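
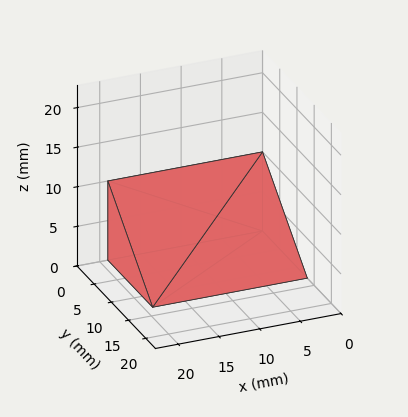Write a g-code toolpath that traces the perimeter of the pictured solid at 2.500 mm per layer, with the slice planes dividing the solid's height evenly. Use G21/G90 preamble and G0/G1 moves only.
Reading the render: the shape is a wedge (ramp): 19 × 13 mm base, rising to 10 mm along the y=0 edge and sloping linearly to z=0 at y=13 (dimensions read to the nearest mm from the axis ticks). For the g-code, the solid's height is divided into equal slices at the stated Δz and each level perimeter traced with G1 moves after a G0 lift.

; perimeter-only toolpath
G21 ; units = mm
G90 ; absolute positioning
G28 ; home
; layer 1
G0 Z2.500
G0 X0.000 Y0.000
G1 X19.000 Y0.000
G1 X19.000 Y9.750
G1 X0.000 Y9.750
G1 X0.000 Y0.000
; layer 2
G0 Z5.000
G0 X0.000 Y0.000
G1 X19.000 Y0.000
G1 X19.000 Y6.500
G1 X0.000 Y6.500
G1 X0.000 Y0.000
; layer 3
G0 Z7.500
G0 X0.000 Y0.000
G1 X19.000 Y0.000
G1 X19.000 Y3.250
G1 X0.000 Y3.250
G1 X0.000 Y0.000
M2 ; end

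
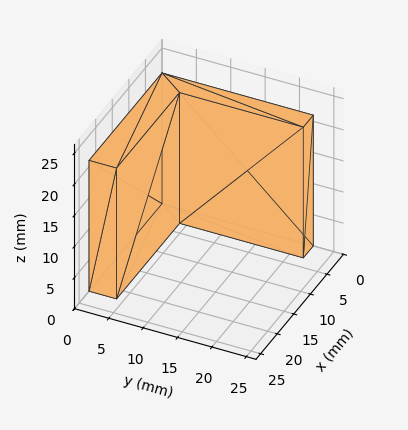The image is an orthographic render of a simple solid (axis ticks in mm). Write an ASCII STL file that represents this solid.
Reading the render: the shape is an L-shaped prism: outer 22 × 22 mm, arm thicknesses ≈ 4 mm (horizontal) and 3 mm (vertical), extruded 21 mm in z (dimensions read to the nearest mm from the axis ticks). For the STL, each face is triangulated and given an outward normal.

solid part
  facet normal 0.0000 0.0000 -1.0000
    outer loop
      vertex 22.00 4.00 0.00
      vertex 22.00 0.00 0.00
      vertex 0.00 0.00 0.00
    endloop
  endfacet
  facet normal 0.0000 0.0000 -1.0000
    outer loop
      vertex 3.00 4.00 0.00
      vertex 22.00 4.00 0.00
      vertex 0.00 0.00 0.00
    endloop
  endfacet
  facet normal 0.0000 0.0000 -1.0000
    outer loop
      vertex 3.00 22.00 0.00
      vertex 3.00 4.00 0.00
      vertex 0.00 0.00 0.00
    endloop
  endfacet
  facet normal 0.0000 0.0000 -1.0000
    outer loop
      vertex 0.00 22.00 0.00
      vertex 3.00 22.00 0.00
      vertex 0.00 0.00 0.00
    endloop
  endfacet
  facet normal 0.0000 0.0000 1.0000
    outer loop
      vertex 0.00 0.00 21.00
      vertex 22.00 0.00 21.00
      vertex 22.00 4.00 21.00
    endloop
  endfacet
  facet normal 0.0000 0.0000 1.0000
    outer loop
      vertex 0.00 0.00 21.00
      vertex 22.00 4.00 21.00
      vertex 3.00 4.00 21.00
    endloop
  endfacet
  facet normal 0.0000 0.0000 1.0000
    outer loop
      vertex 0.00 0.00 21.00
      vertex 3.00 4.00 21.00
      vertex 3.00 22.00 21.00
    endloop
  endfacet
  facet normal 0.0000 0.0000 1.0000
    outer loop
      vertex 0.00 0.00 21.00
      vertex 3.00 22.00 21.00
      vertex 0.00 22.00 21.00
    endloop
  endfacet
  facet normal 0.0000 -1.0000 0.0000
    outer loop
      vertex 0.00 0.00 0.00
      vertex 22.00 0.00 0.00
      vertex 22.00 0.00 21.00
    endloop
  endfacet
  facet normal 0.0000 -1.0000 0.0000
    outer loop
      vertex 0.00 0.00 0.00
      vertex 22.00 0.00 21.00
      vertex 0.00 0.00 21.00
    endloop
  endfacet
  facet normal 1.0000 0.0000 0.0000
    outer loop
      vertex 22.00 0.00 0.00
      vertex 22.00 4.00 0.00
      vertex 22.00 4.00 21.00
    endloop
  endfacet
  facet normal 1.0000 0.0000 0.0000
    outer loop
      vertex 22.00 0.00 0.00
      vertex 22.00 4.00 21.00
      vertex 22.00 0.00 21.00
    endloop
  endfacet
  facet normal 0.0000 1.0000 0.0000
    outer loop
      vertex 22.00 4.00 0.00
      vertex 3.00 4.00 0.00
      vertex 3.00 4.00 21.00
    endloop
  endfacet
  facet normal 0.0000 1.0000 0.0000
    outer loop
      vertex 22.00 4.00 0.00
      vertex 3.00 4.00 21.00
      vertex 22.00 4.00 21.00
    endloop
  endfacet
  facet normal 1.0000 0.0000 0.0000
    outer loop
      vertex 3.00 4.00 0.00
      vertex 3.00 22.00 0.00
      vertex 3.00 22.00 21.00
    endloop
  endfacet
  facet normal 1.0000 0.0000 0.0000
    outer loop
      vertex 3.00 4.00 0.00
      vertex 3.00 22.00 21.00
      vertex 3.00 4.00 21.00
    endloop
  endfacet
  facet normal 0.0000 1.0000 0.0000
    outer loop
      vertex 3.00 22.00 0.00
      vertex 0.00 22.00 0.00
      vertex 0.00 22.00 21.00
    endloop
  endfacet
  facet normal 0.0000 1.0000 0.0000
    outer loop
      vertex 3.00 22.00 0.00
      vertex 0.00 22.00 21.00
      vertex 3.00 22.00 21.00
    endloop
  endfacet
  facet normal -1.0000 0.0000 0.0000
    outer loop
      vertex 0.00 22.00 0.00
      vertex 0.00 0.00 0.00
      vertex 0.00 0.00 21.00
    endloop
  endfacet
  facet normal -1.0000 0.0000 0.0000
    outer loop
      vertex 0.00 22.00 0.00
      vertex 0.00 0.00 21.00
      vertex 0.00 22.00 21.00
    endloop
  endfacet
endsolid part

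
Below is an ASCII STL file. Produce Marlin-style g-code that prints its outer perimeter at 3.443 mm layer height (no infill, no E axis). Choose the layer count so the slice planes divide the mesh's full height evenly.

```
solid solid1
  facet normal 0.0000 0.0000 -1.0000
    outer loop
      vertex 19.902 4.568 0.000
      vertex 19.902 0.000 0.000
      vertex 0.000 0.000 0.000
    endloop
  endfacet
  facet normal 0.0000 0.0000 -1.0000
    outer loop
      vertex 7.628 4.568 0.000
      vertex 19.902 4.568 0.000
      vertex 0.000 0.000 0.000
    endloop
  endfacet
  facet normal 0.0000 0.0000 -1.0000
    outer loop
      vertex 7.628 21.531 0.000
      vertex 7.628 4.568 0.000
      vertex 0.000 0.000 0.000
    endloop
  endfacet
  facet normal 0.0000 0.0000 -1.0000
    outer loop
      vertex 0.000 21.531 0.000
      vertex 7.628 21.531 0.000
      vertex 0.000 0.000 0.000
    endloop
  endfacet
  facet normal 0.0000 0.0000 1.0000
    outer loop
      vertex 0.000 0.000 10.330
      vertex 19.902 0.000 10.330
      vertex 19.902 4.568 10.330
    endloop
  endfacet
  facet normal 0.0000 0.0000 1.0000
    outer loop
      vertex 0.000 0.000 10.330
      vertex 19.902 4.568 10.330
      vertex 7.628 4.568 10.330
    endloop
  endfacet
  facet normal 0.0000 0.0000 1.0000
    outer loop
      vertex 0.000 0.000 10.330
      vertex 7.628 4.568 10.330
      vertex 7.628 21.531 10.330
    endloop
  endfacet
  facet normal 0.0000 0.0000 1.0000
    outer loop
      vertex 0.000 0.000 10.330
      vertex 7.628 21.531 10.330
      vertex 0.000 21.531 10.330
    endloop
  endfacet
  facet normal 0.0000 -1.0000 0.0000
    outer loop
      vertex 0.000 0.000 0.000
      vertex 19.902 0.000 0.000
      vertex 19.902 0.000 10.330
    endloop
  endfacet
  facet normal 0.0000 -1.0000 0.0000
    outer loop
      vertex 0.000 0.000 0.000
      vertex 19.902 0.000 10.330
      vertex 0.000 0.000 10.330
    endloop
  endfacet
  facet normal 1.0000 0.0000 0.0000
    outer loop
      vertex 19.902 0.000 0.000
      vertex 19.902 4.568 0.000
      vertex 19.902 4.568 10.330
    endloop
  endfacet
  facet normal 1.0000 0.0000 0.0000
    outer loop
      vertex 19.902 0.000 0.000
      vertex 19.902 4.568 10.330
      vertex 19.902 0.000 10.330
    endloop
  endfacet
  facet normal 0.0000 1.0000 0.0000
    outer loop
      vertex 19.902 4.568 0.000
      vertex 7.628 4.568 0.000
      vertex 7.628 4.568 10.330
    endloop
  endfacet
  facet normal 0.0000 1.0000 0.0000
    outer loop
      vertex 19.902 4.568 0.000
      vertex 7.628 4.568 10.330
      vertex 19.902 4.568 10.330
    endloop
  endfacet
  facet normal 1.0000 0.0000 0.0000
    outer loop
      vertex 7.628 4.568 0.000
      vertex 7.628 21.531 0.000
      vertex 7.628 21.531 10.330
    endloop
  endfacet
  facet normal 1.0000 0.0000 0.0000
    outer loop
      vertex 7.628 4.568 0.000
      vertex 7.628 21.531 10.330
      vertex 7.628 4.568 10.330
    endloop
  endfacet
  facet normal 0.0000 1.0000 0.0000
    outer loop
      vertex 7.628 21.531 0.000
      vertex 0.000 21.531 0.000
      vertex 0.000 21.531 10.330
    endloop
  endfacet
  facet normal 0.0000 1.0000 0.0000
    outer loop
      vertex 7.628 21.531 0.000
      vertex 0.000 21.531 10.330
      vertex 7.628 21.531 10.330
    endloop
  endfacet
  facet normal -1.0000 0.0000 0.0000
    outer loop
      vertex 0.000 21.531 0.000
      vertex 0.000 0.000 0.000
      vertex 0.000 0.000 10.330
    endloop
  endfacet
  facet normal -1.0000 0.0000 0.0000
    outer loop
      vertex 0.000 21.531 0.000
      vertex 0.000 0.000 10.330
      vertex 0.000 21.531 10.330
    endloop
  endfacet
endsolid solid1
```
; perimeter-only toolpath
G21 ; units = mm
G90 ; absolute positioning
G28 ; home
; layer 1
G0 Z3.443
G0 X0.000 Y0.000
G1 X19.902 Y0.000
G1 X19.902 Y4.568
G1 X7.628 Y4.568
G1 X7.628 Y21.531
G1 X0.000 Y21.531
G1 X0.000 Y0.000
; layer 2
G0 Z6.887
G0 X0.000 Y0.000
G1 X19.902 Y0.000
G1 X19.902 Y4.568
G1 X7.628 Y4.568
G1 X7.628 Y21.531
G1 X0.000 Y21.531
G1 X0.000 Y0.000
; layer 3
G0 Z10.330
G0 X0.000 Y0.000
G1 X19.902 Y0.000
G1 X19.902 Y4.568
G1 X7.628 Y4.568
G1 X7.628 Y21.531
G1 X0.000 Y21.531
G1 X0.000 Y0.000
M2 ; end

The solid is an L-shaped prism: outer 19.9 × 21.5 mm, arm thicknesses ≈ 4.57 mm (horizontal) and 7.63 mm (vertical), extruded 10.3 mm in z. Slicing at Δz = 3.443 mm — 3 equal slices spanning the solid's height, so layer i sits at z = i·h/3 — gives 3 non-empty perimeters. Each is a 6-segment closed polygon; G0 lifts to the layer z and rapids to the start vertex, then G1 traces the edges.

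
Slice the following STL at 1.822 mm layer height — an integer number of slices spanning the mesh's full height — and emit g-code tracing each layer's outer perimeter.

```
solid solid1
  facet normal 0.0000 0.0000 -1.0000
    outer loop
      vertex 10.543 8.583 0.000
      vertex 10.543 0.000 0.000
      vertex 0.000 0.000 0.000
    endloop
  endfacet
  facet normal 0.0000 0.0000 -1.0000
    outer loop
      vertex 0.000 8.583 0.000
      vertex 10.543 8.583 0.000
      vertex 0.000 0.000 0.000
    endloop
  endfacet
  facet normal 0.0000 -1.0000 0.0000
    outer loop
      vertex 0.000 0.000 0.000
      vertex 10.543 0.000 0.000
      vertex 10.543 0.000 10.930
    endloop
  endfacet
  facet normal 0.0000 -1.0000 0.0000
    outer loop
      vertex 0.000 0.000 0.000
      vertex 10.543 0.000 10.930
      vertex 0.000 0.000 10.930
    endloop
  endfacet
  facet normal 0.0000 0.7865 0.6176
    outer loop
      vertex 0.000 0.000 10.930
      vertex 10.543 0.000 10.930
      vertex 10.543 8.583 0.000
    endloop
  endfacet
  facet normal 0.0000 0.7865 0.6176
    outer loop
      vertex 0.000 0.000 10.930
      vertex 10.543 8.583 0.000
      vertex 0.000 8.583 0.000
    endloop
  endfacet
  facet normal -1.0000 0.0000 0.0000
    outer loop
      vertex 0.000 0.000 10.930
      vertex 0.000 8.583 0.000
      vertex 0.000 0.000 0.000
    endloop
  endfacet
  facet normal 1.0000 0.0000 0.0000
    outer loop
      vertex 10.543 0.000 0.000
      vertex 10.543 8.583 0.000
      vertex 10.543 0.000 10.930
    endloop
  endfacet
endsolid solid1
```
; perimeter-only toolpath
G21 ; units = mm
G90 ; absolute positioning
G28 ; home
; layer 1
G0 Z1.822
G0 X0.000 Y0.000
G1 X10.543 Y0.000
G1 X10.543 Y7.153
G1 X0.000 Y7.153
G1 X0.000 Y0.000
; layer 2
G0 Z3.643
G0 X0.000 Y0.000
G1 X10.543 Y0.000
G1 X10.543 Y5.722
G1 X0.000 Y5.722
G1 X0.000 Y0.000
; layer 3
G0 Z5.465
G0 X0.000 Y0.000
G1 X10.543 Y0.000
G1 X10.543 Y4.292
G1 X0.000 Y4.292
G1 X0.000 Y0.000
; layer 4
G0 Z7.287
G0 X0.000 Y0.000
G1 X10.543 Y0.000
G1 X10.543 Y2.861
G1 X0.000 Y2.861
G1 X0.000 Y0.000
; layer 5
G0 Z9.108
G0 X0.000 Y0.000
G1 X10.543 Y0.000
G1 X10.543 Y1.431
G1 X0.000 Y1.431
G1 X0.000 Y0.000
M2 ; end

The solid is a wedge (ramp): 10.5 × 8.58 mm base, rising to 10.9 mm along the y=0 edge and sloping linearly to z=0 at y=8.58. Slicing at Δz = 1.822 mm — 6 equal slices spanning the solid's height, so layer i sits at z = i·h/6 — gives 5 non-empty perimeters. Each is a 4-segment closed polygon; G0 lifts to the layer z and rapids to the start vertex, then G1 traces the edges. The cross-section shrinks linearly with z (the slice at the apex is degenerate and omitted).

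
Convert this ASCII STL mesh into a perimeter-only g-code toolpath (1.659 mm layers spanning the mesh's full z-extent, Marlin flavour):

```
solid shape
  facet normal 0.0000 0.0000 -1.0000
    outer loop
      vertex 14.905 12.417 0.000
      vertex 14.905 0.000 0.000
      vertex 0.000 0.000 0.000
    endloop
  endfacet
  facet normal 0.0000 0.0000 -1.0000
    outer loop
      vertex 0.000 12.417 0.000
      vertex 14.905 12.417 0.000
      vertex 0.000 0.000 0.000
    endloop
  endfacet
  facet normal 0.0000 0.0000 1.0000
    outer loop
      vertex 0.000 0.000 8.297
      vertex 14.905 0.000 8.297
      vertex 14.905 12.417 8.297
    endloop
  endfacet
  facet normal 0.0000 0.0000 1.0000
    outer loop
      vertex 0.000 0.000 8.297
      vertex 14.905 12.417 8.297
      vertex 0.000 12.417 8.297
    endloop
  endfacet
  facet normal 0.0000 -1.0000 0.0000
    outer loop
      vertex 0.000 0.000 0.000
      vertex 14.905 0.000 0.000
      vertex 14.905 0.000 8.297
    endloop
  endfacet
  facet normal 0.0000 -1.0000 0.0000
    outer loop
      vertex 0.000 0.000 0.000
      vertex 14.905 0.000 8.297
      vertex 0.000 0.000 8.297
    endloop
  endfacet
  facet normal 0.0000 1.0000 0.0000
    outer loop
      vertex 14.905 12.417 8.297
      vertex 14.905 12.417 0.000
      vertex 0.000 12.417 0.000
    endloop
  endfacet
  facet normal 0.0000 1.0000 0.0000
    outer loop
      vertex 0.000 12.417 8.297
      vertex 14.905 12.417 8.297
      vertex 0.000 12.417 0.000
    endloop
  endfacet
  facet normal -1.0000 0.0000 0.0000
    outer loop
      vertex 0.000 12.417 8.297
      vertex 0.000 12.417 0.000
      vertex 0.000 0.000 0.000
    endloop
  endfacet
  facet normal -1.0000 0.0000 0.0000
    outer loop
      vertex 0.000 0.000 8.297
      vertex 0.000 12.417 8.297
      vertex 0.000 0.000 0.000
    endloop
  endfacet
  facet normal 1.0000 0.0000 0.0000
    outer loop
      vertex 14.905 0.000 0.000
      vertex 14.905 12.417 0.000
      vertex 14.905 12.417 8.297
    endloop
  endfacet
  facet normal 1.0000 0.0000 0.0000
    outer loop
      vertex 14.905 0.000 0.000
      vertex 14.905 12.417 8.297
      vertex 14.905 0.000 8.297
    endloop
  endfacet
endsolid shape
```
; perimeter-only toolpath
G21 ; units = mm
G90 ; absolute positioning
G28 ; home
; layer 1
G0 Z1.659
G0 X0.000 Y0.000
G1 X14.905 Y0.000
G1 X14.905 Y12.417
G1 X0.000 Y12.417
G1 X0.000 Y0.000
; layer 2
G0 Z3.319
G0 X0.000 Y0.000
G1 X14.905 Y0.000
G1 X14.905 Y12.417
G1 X0.000 Y12.417
G1 X0.000 Y0.000
; layer 3
G0 Z4.978
G0 X0.000 Y0.000
G1 X14.905 Y0.000
G1 X14.905 Y12.417
G1 X0.000 Y12.417
G1 X0.000 Y0.000
; layer 4
G0 Z6.638
G0 X0.000 Y0.000
G1 X14.905 Y0.000
G1 X14.905 Y12.417
G1 X0.000 Y12.417
G1 X0.000 Y0.000
; layer 5
G0 Z8.297
G0 X0.000 Y0.000
G1 X14.905 Y0.000
G1 X14.905 Y12.417
G1 X0.000 Y12.417
G1 X0.000 Y0.000
M2 ; end

The solid is a rectangular box, roughly 14.9 × 12.4 mm footprint and 8.3 mm tall. Slicing at Δz = 1.659 mm — 5 equal slices spanning the solid's height, so layer i sits at z = i·h/5 — gives 5 non-empty perimeters. Each is a 4-segment closed polygon; G0 lifts to the layer z and rapids to the start vertex, then G1 traces the edges.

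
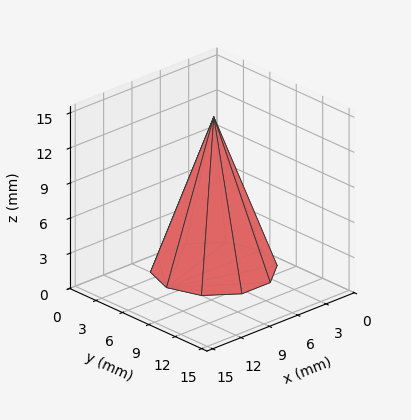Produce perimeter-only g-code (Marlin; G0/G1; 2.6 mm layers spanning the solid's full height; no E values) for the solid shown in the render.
Reading the render: the shape is a regular 10-sided pyramid, base circumscribed radius ≈ 5 mm, apex at z ≈ 13 mm (dimensions read to the nearest mm from the axis ticks). For the g-code, the solid's height is divided into equal slices at the stated Δz and each level perimeter traced with G1 moves after a G0 lift.

; perimeter-only toolpath
G21 ; units = mm
G90 ; absolute positioning
G28 ; home
; layer 1
G0 Z2.6
G0 X9.0 Y5.0
G1 X8.2 Y7.3
G1 X6.2 Y8.8
G1 X3.8 Y8.8
G1 X1.8 Y7.3
G1 X1.0 Y5.0
G1 X1.8 Y2.7
G1 X3.8 Y1.2
G1 X6.2 Y1.2
G1 X8.2 Y2.7
G1 X9.0 Y5.0
; layer 2
G0 Z5.2
G0 X8.0 Y5.0
G1 X7.4 Y6.7
G1 X5.9 Y7.9
G1 X4.1 Y7.9
G1 X2.6 Y6.7
G1 X2.0 Y5.0
G1 X2.6 Y3.3
G1 X4.1 Y2.1
G1 X5.9 Y2.1
G1 X7.4 Y3.3
G1 X8.0 Y5.0
; layer 3
G0 Z7.8
G0 X7.0 Y5.0
G1 X6.6 Y6.2
G1 X5.6 Y6.9
G1 X4.4 Y6.9
G1 X3.4 Y6.2
G1 X3.0 Y5.0
G1 X3.4 Y3.8
G1 X4.4 Y3.1
G1 X5.6 Y3.1
G1 X6.6 Y3.8
G1 X7.0 Y5.0
; layer 4
G0 Z10.4
G0 X6.0 Y5.0
G1 X5.8 Y5.6
G1 X5.3 Y6.0
G1 X4.7 Y6.0
G1 X4.2 Y5.6
G1 X4.0 Y5.0
G1 X4.2 Y4.4
G1 X4.7 Y4.0
G1 X5.3 Y4.0
G1 X5.8 Y4.4
G1 X6.0 Y5.0
M2 ; end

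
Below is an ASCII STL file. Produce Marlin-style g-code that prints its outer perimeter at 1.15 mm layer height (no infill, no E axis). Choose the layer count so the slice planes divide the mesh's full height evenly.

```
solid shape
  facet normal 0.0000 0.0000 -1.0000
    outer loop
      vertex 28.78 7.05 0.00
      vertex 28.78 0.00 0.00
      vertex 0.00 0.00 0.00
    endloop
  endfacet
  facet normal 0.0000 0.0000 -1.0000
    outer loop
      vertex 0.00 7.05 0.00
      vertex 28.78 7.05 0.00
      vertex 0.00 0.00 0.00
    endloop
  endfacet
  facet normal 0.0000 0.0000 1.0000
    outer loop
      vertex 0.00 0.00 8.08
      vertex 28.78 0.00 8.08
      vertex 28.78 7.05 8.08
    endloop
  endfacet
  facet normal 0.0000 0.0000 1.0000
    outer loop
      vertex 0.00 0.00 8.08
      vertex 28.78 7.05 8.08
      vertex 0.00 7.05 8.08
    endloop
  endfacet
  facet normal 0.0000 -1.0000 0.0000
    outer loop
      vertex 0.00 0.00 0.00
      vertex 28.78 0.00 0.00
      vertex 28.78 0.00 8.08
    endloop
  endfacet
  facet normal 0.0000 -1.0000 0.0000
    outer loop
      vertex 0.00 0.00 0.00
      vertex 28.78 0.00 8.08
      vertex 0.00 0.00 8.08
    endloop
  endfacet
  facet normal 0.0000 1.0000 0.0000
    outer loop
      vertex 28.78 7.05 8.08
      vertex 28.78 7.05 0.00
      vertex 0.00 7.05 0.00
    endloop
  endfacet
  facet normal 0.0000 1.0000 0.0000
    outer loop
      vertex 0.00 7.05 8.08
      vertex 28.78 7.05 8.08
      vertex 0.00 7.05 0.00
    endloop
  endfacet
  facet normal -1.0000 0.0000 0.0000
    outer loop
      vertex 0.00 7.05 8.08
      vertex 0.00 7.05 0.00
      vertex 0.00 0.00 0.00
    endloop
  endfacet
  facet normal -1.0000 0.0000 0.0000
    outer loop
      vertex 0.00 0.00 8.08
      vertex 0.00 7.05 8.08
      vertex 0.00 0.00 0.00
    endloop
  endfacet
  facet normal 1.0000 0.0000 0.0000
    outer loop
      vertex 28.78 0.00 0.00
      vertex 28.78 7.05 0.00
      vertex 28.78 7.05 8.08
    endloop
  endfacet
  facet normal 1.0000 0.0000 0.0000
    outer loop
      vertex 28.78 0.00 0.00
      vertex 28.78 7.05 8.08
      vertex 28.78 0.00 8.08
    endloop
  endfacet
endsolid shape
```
; perimeter-only toolpath
G21 ; units = mm
G90 ; absolute positioning
G28 ; home
; layer 1
G0 Z1.15
G0 X0.00 Y0.00
G1 X28.78 Y0.00
G1 X28.78 Y7.05
G1 X0.00 Y7.05
G1 X0.00 Y0.00
; layer 2
G0 Z2.31
G0 X0.00 Y0.00
G1 X28.78 Y0.00
G1 X28.78 Y7.05
G1 X0.00 Y7.05
G1 X0.00 Y0.00
; layer 3
G0 Z3.46
G0 X0.00 Y0.00
G1 X28.78 Y0.00
G1 X28.78 Y7.05
G1 X0.00 Y7.05
G1 X0.00 Y0.00
; layer 4
G0 Z4.62
G0 X0.00 Y0.00
G1 X28.78 Y0.00
G1 X28.78 Y7.05
G1 X0.00 Y7.05
G1 X0.00 Y0.00
; layer 5
G0 Z5.77
G0 X0.00 Y0.00
G1 X28.78 Y0.00
G1 X28.78 Y7.05
G1 X0.00 Y7.05
G1 X0.00 Y0.00
; layer 6
G0 Z6.93
G0 X0.00 Y0.00
G1 X28.78 Y0.00
G1 X28.78 Y7.05
G1 X0.00 Y7.05
G1 X0.00 Y0.00
; layer 7
G0 Z8.08
G0 X0.00 Y0.00
G1 X28.78 Y0.00
G1 X28.78 Y7.05
G1 X0.00 Y7.05
G1 X0.00 Y0.00
M2 ; end

The solid is a rectangular box, roughly 28.8 × 7.05 mm footprint and 8.08 mm tall. Slicing at Δz = 1.15 mm — 7 equal slices spanning the solid's height, so layer i sits at z = i·h/7 — gives 7 non-empty perimeters. Each is a 4-segment closed polygon; G0 lifts to the layer z and rapids to the start vertex, then G1 traces the edges.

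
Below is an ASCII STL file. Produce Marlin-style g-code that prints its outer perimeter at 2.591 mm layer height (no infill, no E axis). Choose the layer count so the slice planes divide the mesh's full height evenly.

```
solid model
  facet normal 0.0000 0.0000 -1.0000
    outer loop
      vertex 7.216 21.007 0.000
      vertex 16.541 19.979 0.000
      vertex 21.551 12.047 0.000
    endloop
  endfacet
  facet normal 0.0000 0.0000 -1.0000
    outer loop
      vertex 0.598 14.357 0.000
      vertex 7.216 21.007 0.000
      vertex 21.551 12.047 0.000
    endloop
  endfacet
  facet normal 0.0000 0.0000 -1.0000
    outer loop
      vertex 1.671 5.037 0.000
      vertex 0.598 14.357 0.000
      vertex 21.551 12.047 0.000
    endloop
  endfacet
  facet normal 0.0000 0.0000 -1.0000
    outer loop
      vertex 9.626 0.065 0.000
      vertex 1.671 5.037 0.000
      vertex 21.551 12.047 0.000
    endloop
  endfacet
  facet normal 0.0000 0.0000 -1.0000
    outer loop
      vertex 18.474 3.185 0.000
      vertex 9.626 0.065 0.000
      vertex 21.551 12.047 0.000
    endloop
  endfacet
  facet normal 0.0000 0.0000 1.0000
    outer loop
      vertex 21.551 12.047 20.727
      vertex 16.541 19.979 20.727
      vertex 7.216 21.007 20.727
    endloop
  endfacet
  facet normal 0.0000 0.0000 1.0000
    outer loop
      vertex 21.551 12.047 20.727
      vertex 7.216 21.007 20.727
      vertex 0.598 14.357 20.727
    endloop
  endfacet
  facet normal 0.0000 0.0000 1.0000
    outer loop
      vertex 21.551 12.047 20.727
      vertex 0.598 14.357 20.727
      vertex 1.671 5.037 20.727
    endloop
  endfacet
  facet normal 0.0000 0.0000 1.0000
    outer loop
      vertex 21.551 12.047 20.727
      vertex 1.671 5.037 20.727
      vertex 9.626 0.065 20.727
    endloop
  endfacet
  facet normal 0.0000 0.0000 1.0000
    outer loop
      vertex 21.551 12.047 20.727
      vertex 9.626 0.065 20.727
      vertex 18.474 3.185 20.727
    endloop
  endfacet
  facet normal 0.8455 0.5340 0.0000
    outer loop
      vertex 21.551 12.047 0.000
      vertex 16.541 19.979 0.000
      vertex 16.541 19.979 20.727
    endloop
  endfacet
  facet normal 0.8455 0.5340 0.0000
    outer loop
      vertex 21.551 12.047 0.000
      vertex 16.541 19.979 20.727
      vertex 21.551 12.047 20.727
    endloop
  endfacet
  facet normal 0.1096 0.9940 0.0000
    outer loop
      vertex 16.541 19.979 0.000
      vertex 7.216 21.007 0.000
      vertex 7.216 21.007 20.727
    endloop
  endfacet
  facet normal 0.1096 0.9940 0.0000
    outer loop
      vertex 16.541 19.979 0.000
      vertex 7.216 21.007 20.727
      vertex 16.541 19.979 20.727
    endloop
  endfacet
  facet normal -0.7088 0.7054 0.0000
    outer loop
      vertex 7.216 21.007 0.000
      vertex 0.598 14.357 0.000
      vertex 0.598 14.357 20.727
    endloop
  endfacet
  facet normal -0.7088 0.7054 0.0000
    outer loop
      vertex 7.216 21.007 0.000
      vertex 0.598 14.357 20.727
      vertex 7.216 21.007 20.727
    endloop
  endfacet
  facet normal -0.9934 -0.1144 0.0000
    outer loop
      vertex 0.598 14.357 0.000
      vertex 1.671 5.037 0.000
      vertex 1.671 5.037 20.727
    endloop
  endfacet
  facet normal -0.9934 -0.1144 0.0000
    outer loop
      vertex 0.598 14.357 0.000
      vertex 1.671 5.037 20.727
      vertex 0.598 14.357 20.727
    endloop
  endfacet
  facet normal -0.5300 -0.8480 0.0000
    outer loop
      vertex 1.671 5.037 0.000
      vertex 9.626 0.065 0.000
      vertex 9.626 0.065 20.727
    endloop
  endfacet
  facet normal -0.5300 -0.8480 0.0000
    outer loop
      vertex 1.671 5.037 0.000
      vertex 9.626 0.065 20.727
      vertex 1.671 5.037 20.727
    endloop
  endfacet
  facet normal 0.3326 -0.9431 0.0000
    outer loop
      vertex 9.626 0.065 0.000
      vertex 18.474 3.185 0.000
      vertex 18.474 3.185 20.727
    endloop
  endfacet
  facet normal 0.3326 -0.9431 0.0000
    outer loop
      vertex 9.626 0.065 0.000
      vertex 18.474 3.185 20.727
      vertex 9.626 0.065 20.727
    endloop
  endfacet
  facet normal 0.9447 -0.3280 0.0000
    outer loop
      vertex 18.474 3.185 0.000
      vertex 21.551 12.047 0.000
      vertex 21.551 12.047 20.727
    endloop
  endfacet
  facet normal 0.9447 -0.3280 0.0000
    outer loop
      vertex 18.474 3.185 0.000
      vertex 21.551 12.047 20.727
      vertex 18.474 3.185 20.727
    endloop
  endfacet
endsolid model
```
; perimeter-only toolpath
G21 ; units = mm
G90 ; absolute positioning
G28 ; home
; layer 1
G0 Z2.591
G0 X21.551 Y12.047
G1 X16.541 Y19.979
G1 X7.216 Y21.007
G1 X0.598 Y14.357
G1 X1.671 Y5.037
G1 X9.626 Y0.065
G1 X18.474 Y3.185
G1 X21.551 Y12.047
; layer 2
G0 Z5.182
G0 X21.551 Y12.047
G1 X16.541 Y19.979
G1 X7.216 Y21.007
G1 X0.598 Y14.357
G1 X1.671 Y5.037
G1 X9.626 Y0.065
G1 X18.474 Y3.185
G1 X21.551 Y12.047
; layer 3
G0 Z7.773
G0 X21.551 Y12.047
G1 X16.541 Y19.979
G1 X7.216 Y21.007
G1 X0.598 Y14.357
G1 X1.671 Y5.037
G1 X9.626 Y0.065
G1 X18.474 Y3.185
G1 X21.551 Y12.047
; layer 4
G0 Z10.364
G0 X21.551 Y12.047
G1 X16.541 Y19.979
G1 X7.216 Y21.007
G1 X0.598 Y14.357
G1 X1.671 Y5.037
G1 X9.626 Y0.065
G1 X18.474 Y3.185
G1 X21.551 Y12.047
; layer 5
G0 Z12.954
G0 X21.551 Y12.047
G1 X16.541 Y19.979
G1 X7.216 Y21.007
G1 X0.598 Y14.357
G1 X1.671 Y5.037
G1 X9.626 Y0.065
G1 X18.474 Y3.185
G1 X21.551 Y12.047
; layer 6
G0 Z15.545
G0 X21.551 Y12.047
G1 X16.541 Y19.979
G1 X7.216 Y21.007
G1 X0.598 Y14.357
G1 X1.671 Y5.037
G1 X9.626 Y0.065
G1 X18.474 Y3.185
G1 X21.551 Y12.047
; layer 7
G0 Z18.136
G0 X21.551 Y12.047
G1 X16.541 Y19.979
G1 X7.216 Y21.007
G1 X0.598 Y14.357
G1 X1.671 Y5.037
G1 X9.626 Y0.065
G1 X18.474 Y3.185
G1 X21.551 Y12.047
; layer 8
G0 Z20.727
G0 X21.551 Y12.047
G1 X16.541 Y19.979
G1 X7.216 Y21.007
G1 X0.598 Y14.357
G1 X1.671 Y5.037
G1 X9.626 Y0.065
G1 X18.474 Y3.185
G1 X21.551 Y12.047
M2 ; end

The solid is a regular 7-sided prism (a cylinder approximated with 7 flat sides), circumscribed radius ≈ 10.8 mm, height ≈ 20.7 mm. Slicing at Δz = 2.591 mm — 8 equal slices spanning the solid's height, so layer i sits at z = i·h/8 — gives 8 non-empty perimeters. Each is a 7-segment closed polygon; G0 lifts to the layer z and rapids to the start vertex, then G1 traces the edges.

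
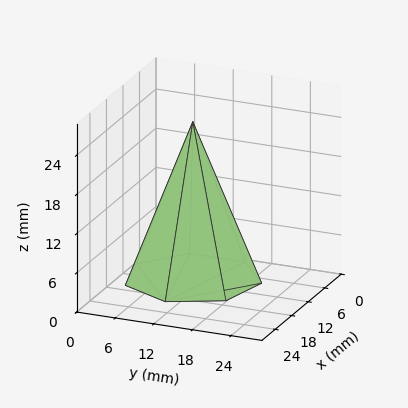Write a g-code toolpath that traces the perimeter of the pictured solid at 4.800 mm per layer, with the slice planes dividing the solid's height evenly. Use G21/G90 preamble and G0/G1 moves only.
Reading the render: the shape is a regular 7-sided pyramid, base circumscribed radius ≈ 10 mm, apex at z ≈ 24 mm (dimensions read to the nearest mm from the axis ticks). For the g-code, the solid's height is divided into equal slices at the stated Δz and each level perimeter traced with G1 moves after a G0 lift.

; perimeter-only toolpath
G21 ; units = mm
G90 ; absolute positioning
G28 ; home
; layer 1
G0 Z4.800
G0 X18.000 Y10.000
G1 X14.988 Y16.254
G1 X8.220 Y17.799
G1 X2.792 Y13.471
G1 X2.792 Y6.529
G1 X8.220 Y2.201
G1 X14.988 Y3.746
G1 X18.000 Y10.000
; layer 2
G0 Z9.600
G0 X16.000 Y10.000
G1 X13.741 Y14.691
G1 X8.665 Y15.849
G1 X4.594 Y12.603
G1 X4.594 Y7.397
G1 X8.665 Y4.151
G1 X13.741 Y5.309
G1 X16.000 Y10.000
; layer 3
G0 Z14.400
G0 X14.000 Y10.000
G1 X12.494 Y13.127
G1 X9.110 Y13.900
G1 X6.396 Y11.736
G1 X6.396 Y8.264
G1 X9.110 Y6.100
G1 X12.494 Y6.873
G1 X14.000 Y10.000
; layer 4
G0 Z19.200
G0 X12.000 Y10.000
G1 X11.247 Y11.564
G1 X9.555 Y11.950
G1 X8.198 Y10.868
G1 X8.198 Y9.132
G1 X9.555 Y8.050
G1 X11.247 Y8.436
G1 X12.000 Y10.000
M2 ; end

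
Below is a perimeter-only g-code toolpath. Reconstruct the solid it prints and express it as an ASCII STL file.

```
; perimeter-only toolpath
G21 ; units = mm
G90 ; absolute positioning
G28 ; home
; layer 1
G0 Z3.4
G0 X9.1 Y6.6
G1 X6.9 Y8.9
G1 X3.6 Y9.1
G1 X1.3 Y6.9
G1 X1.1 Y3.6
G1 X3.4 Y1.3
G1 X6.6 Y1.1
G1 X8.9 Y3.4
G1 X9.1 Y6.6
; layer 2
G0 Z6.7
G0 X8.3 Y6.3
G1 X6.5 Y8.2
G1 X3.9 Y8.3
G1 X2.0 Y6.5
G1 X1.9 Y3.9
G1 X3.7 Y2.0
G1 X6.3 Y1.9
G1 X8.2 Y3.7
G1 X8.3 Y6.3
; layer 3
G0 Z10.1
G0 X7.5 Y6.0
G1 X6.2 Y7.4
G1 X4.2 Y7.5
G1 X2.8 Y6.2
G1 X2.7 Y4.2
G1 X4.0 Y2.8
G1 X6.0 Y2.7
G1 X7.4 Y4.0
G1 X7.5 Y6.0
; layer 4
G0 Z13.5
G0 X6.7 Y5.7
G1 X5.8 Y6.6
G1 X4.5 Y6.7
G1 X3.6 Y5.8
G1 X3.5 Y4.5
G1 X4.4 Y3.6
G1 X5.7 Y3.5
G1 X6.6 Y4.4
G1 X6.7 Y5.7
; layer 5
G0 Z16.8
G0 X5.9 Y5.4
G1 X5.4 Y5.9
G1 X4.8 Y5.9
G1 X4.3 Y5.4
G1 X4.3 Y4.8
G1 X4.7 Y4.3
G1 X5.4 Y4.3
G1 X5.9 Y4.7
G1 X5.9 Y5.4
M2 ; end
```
solid part
  facet normal 0.0000 0.0000 -1.0000
    outer loop
      vertex 3.3 9.9 0.0
      vertex 7.2 9.7 0.0
      vertex 9.9 6.9 0.0
    endloop
  endfacet
  facet normal 0.0000 0.0000 -1.0000
    outer loop
      vertex 0.5 7.2 0.0
      vertex 3.3 9.9 0.0
      vertex 9.9 6.9 0.0
    endloop
  endfacet
  facet normal 0.0000 0.0000 -1.0000
    outer loop
      vertex 0.3 3.3 0.0
      vertex 0.5 7.2 0.0
      vertex 9.9 6.9 0.0
    endloop
  endfacet
  facet normal 0.0000 0.0000 -1.0000
    outer loop
      vertex 3.0 0.5 0.0
      vertex 0.3 3.3 0.0
      vertex 9.9 6.9 0.0
    endloop
  endfacet
  facet normal 0.0000 0.0000 -1.0000
    outer loop
      vertex 6.9 0.3 0.0
      vertex 3.0 0.5 0.0
      vertex 9.9 6.9 0.0
    endloop
  endfacet
  facet normal 0.0000 0.0000 -1.0000
    outer loop
      vertex 9.7 3.0 0.0
      vertex 6.9 0.3 0.0
      vertex 9.9 6.9 0.0
    endloop
  endfacet
  facet normal 0.7011 0.6760 0.2268
    outer loop
      vertex 9.9 6.9 0.0
      vertex 7.2 9.7 0.0
      vertex 5.1 5.1 20.2
    endloop
  endfacet
  facet normal 0.0499 0.9727 0.2267
    outer loop
      vertex 7.2 9.7 0.0
      vertex 3.3 9.9 0.0
      vertex 5.1 5.1 20.2
    endloop
  endfacet
  facet normal -0.6760 0.7011 0.2268
    outer loop
      vertex 3.3 9.9 0.0
      vertex 0.5 7.2 0.0
      vertex 5.1 5.1 20.2
    endloop
  endfacet
  facet normal -0.9727 0.0499 0.2267
    outer loop
      vertex 0.5 7.2 0.0
      vertex 0.3 3.3 0.0
      vertex 5.1 5.1 20.2
    endloop
  endfacet
  facet normal -0.7011 -0.6760 0.2268
    outer loop
      vertex 0.3 3.3 0.0
      vertex 3.0 0.5 0.0
      vertex 5.1 5.1 20.2
    endloop
  endfacet
  facet normal -0.0499 -0.9727 0.2267
    outer loop
      vertex 3.0 0.5 0.0
      vertex 6.9 0.3 0.0
      vertex 5.1 5.1 20.2
    endloop
  endfacet
  facet normal 0.6760 -0.7011 0.2268
    outer loop
      vertex 6.9 0.3 0.0
      vertex 9.7 3.0 0.0
      vertex 5.1 5.1 20.2
    endloop
  endfacet
  facet normal 0.9727 -0.0499 0.2267
    outer loop
      vertex 9.7 3.0 0.0
      vertex 9.9 6.9 0.0
      vertex 5.1 5.1 20.2
    endloop
  endfacet
endsolid part

The G0 Z moves step by Δz≈3.4 mm. The G1 loops shrink linearly with z, so the solid tapers from its base footprint up to z≈20.2. Closing with a flat bottom cap and the tapered top and triangulating gives 14 facets — a regular 8-sided pyramid, base circumscribed radius ≈ 5.1 mm, apex at z ≈ 20.2 mm.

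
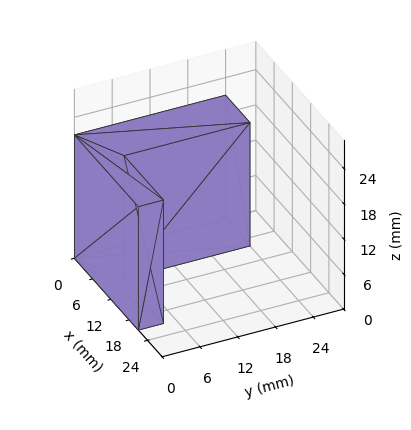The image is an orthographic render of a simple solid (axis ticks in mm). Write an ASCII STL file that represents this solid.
Reading the render: the shape is an L-shaped prism: outer 21 × 24 mm, arm thicknesses ≈ 4 mm (horizontal) and 8 mm (vertical), extruded 21 mm in z (dimensions read to the nearest mm from the axis ticks). For the STL, each face is triangulated and given an outward normal.

solid part
  facet normal 0.0000 0.0000 -1.0000
    outer loop
      vertex 21.00 4.00 0.00
      vertex 21.00 0.00 0.00
      vertex 0.00 0.00 0.00
    endloop
  endfacet
  facet normal 0.0000 0.0000 -1.0000
    outer loop
      vertex 8.00 4.00 0.00
      vertex 21.00 4.00 0.00
      vertex 0.00 0.00 0.00
    endloop
  endfacet
  facet normal 0.0000 0.0000 -1.0000
    outer loop
      vertex 8.00 24.00 0.00
      vertex 8.00 4.00 0.00
      vertex 0.00 0.00 0.00
    endloop
  endfacet
  facet normal 0.0000 0.0000 -1.0000
    outer loop
      vertex 0.00 24.00 0.00
      vertex 8.00 24.00 0.00
      vertex 0.00 0.00 0.00
    endloop
  endfacet
  facet normal 0.0000 0.0000 1.0000
    outer loop
      vertex 0.00 0.00 21.00
      vertex 21.00 0.00 21.00
      vertex 21.00 4.00 21.00
    endloop
  endfacet
  facet normal 0.0000 0.0000 1.0000
    outer loop
      vertex 0.00 0.00 21.00
      vertex 21.00 4.00 21.00
      vertex 8.00 4.00 21.00
    endloop
  endfacet
  facet normal 0.0000 0.0000 1.0000
    outer loop
      vertex 0.00 0.00 21.00
      vertex 8.00 4.00 21.00
      vertex 8.00 24.00 21.00
    endloop
  endfacet
  facet normal 0.0000 0.0000 1.0000
    outer loop
      vertex 0.00 0.00 21.00
      vertex 8.00 24.00 21.00
      vertex 0.00 24.00 21.00
    endloop
  endfacet
  facet normal 0.0000 -1.0000 0.0000
    outer loop
      vertex 0.00 0.00 0.00
      vertex 21.00 0.00 0.00
      vertex 21.00 0.00 21.00
    endloop
  endfacet
  facet normal 0.0000 -1.0000 0.0000
    outer loop
      vertex 0.00 0.00 0.00
      vertex 21.00 0.00 21.00
      vertex 0.00 0.00 21.00
    endloop
  endfacet
  facet normal 1.0000 0.0000 0.0000
    outer loop
      vertex 21.00 0.00 0.00
      vertex 21.00 4.00 0.00
      vertex 21.00 4.00 21.00
    endloop
  endfacet
  facet normal 1.0000 0.0000 0.0000
    outer loop
      vertex 21.00 0.00 0.00
      vertex 21.00 4.00 21.00
      vertex 21.00 0.00 21.00
    endloop
  endfacet
  facet normal 0.0000 1.0000 0.0000
    outer loop
      vertex 21.00 4.00 0.00
      vertex 8.00 4.00 0.00
      vertex 8.00 4.00 21.00
    endloop
  endfacet
  facet normal 0.0000 1.0000 0.0000
    outer loop
      vertex 21.00 4.00 0.00
      vertex 8.00 4.00 21.00
      vertex 21.00 4.00 21.00
    endloop
  endfacet
  facet normal 1.0000 0.0000 0.0000
    outer loop
      vertex 8.00 4.00 0.00
      vertex 8.00 24.00 0.00
      vertex 8.00 24.00 21.00
    endloop
  endfacet
  facet normal 1.0000 0.0000 0.0000
    outer loop
      vertex 8.00 4.00 0.00
      vertex 8.00 24.00 21.00
      vertex 8.00 4.00 21.00
    endloop
  endfacet
  facet normal 0.0000 1.0000 0.0000
    outer loop
      vertex 8.00 24.00 0.00
      vertex 0.00 24.00 0.00
      vertex 0.00 24.00 21.00
    endloop
  endfacet
  facet normal 0.0000 1.0000 0.0000
    outer loop
      vertex 8.00 24.00 0.00
      vertex 0.00 24.00 21.00
      vertex 8.00 24.00 21.00
    endloop
  endfacet
  facet normal -1.0000 0.0000 0.0000
    outer loop
      vertex 0.00 24.00 0.00
      vertex 0.00 0.00 0.00
      vertex 0.00 0.00 21.00
    endloop
  endfacet
  facet normal -1.0000 0.0000 0.0000
    outer loop
      vertex 0.00 24.00 0.00
      vertex 0.00 0.00 21.00
      vertex 0.00 24.00 21.00
    endloop
  endfacet
endsolid part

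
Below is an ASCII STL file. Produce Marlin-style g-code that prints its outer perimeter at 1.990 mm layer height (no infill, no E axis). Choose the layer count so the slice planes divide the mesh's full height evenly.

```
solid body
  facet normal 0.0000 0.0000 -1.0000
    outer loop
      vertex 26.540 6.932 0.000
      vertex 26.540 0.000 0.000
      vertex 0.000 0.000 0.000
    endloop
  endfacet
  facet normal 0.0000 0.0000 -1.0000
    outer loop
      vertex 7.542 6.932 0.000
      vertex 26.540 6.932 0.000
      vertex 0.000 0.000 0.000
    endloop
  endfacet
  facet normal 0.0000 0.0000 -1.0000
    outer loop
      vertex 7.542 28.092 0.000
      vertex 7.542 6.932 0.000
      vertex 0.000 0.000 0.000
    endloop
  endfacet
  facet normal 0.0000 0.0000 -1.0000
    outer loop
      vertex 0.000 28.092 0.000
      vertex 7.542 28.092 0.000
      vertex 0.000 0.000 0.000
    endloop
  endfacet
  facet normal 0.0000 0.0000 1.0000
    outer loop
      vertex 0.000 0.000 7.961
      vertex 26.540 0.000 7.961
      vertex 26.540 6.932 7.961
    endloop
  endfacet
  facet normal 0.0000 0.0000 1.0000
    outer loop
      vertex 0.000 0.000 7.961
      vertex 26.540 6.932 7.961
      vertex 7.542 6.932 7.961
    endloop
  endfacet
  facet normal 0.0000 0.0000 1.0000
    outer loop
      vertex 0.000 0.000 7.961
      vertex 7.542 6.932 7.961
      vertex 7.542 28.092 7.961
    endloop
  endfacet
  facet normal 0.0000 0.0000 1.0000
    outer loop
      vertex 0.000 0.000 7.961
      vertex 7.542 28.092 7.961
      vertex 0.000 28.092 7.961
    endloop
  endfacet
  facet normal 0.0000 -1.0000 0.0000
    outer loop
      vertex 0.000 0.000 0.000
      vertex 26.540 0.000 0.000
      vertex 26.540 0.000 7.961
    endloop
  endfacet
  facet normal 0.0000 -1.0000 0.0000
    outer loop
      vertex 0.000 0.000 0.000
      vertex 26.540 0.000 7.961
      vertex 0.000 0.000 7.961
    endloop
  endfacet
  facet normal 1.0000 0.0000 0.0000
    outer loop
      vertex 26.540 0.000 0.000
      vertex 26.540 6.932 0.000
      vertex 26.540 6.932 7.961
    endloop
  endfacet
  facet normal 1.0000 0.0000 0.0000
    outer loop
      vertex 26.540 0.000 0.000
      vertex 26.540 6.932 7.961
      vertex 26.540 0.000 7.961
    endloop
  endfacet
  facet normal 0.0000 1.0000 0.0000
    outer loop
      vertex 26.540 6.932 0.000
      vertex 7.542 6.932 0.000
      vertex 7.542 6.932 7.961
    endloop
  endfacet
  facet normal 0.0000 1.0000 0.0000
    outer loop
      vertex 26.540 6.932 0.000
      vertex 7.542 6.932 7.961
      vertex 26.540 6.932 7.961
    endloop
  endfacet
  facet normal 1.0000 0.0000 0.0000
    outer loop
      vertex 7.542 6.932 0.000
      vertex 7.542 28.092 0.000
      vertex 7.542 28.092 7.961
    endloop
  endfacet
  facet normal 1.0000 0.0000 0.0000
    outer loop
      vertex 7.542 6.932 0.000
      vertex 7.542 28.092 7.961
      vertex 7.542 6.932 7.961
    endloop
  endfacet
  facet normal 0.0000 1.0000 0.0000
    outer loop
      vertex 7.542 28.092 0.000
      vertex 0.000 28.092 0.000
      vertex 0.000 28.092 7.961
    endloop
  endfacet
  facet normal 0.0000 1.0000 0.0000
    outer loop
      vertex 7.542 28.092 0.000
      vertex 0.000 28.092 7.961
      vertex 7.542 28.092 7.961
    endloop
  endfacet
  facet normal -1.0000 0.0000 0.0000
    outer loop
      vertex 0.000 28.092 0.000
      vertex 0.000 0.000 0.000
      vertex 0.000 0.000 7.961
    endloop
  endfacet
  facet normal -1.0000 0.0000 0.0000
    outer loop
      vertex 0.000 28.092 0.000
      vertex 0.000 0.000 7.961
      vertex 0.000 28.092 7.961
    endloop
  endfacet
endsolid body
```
; perimeter-only toolpath
G21 ; units = mm
G90 ; absolute positioning
G28 ; home
; layer 1
G0 Z1.990
G0 X0.000 Y0.000
G1 X26.540 Y0.000
G1 X26.540 Y6.932
G1 X7.542 Y6.932
G1 X7.542 Y28.092
G1 X0.000 Y28.092
G1 X0.000 Y0.000
; layer 2
G0 Z3.981
G0 X0.000 Y0.000
G1 X26.540 Y0.000
G1 X26.540 Y6.932
G1 X7.542 Y6.932
G1 X7.542 Y28.092
G1 X0.000 Y28.092
G1 X0.000 Y0.000
; layer 3
G0 Z5.971
G0 X0.000 Y0.000
G1 X26.540 Y0.000
G1 X26.540 Y6.932
G1 X7.542 Y6.932
G1 X7.542 Y28.092
G1 X0.000 Y28.092
G1 X0.000 Y0.000
; layer 4
G0 Z7.961
G0 X0.000 Y0.000
G1 X26.540 Y0.000
G1 X26.540 Y6.932
G1 X7.542 Y6.932
G1 X7.542 Y28.092
G1 X0.000 Y28.092
G1 X0.000 Y0.000
M2 ; end

The solid is an L-shaped prism: outer 26.5 × 28.1 mm, arm thicknesses ≈ 6.93 mm (horizontal) and 7.54 mm (vertical), extruded 7.96 mm in z. Slicing at Δz = 1.990 mm — 4 equal slices spanning the solid's height, so layer i sits at z = i·h/4 — gives 4 non-empty perimeters. Each is a 6-segment closed polygon; G0 lifts to the layer z and rapids to the start vertex, then G1 traces the edges.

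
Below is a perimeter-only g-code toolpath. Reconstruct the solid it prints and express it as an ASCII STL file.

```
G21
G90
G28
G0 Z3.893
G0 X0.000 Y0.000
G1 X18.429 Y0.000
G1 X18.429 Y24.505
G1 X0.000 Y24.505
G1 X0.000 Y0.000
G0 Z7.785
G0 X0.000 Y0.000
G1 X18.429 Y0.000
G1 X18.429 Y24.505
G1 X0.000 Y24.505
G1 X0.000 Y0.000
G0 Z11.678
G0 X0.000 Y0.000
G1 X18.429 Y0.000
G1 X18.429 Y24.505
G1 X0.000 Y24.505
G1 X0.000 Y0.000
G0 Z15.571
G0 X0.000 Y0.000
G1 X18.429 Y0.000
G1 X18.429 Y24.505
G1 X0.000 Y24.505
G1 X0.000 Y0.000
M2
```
solid part
  facet normal 0.0000 0.0000 -1.0000
    outer loop
      vertex 18.429 24.505 0.000
      vertex 18.429 0.000 0.000
      vertex 0.000 0.000 0.000
    endloop
  endfacet
  facet normal 0.0000 0.0000 -1.0000
    outer loop
      vertex 0.000 24.505 0.000
      vertex 18.429 24.505 0.000
      vertex 0.000 0.000 0.000
    endloop
  endfacet
  facet normal 0.0000 0.0000 1.0000
    outer loop
      vertex 0.000 0.000 15.571
      vertex 18.429 0.000 15.571
      vertex 18.429 24.505 15.571
    endloop
  endfacet
  facet normal 0.0000 0.0000 1.0000
    outer loop
      vertex 0.000 0.000 15.571
      vertex 18.429 24.505 15.571
      vertex 0.000 24.505 15.571
    endloop
  endfacet
  facet normal 0.0000 -1.0000 0.0000
    outer loop
      vertex 0.000 0.000 0.000
      vertex 18.429 0.000 0.000
      vertex 18.429 0.000 15.571
    endloop
  endfacet
  facet normal 0.0000 -1.0000 0.0000
    outer loop
      vertex 0.000 0.000 0.000
      vertex 18.429 0.000 15.571
      vertex 0.000 0.000 15.571
    endloop
  endfacet
  facet normal 0.0000 1.0000 0.0000
    outer loop
      vertex 18.429 24.505 15.571
      vertex 18.429 24.505 0.000
      vertex 0.000 24.505 0.000
    endloop
  endfacet
  facet normal 0.0000 1.0000 0.0000
    outer loop
      vertex 0.000 24.505 15.571
      vertex 18.429 24.505 15.571
      vertex 0.000 24.505 0.000
    endloop
  endfacet
  facet normal -1.0000 0.0000 0.0000
    outer loop
      vertex 0.000 24.505 15.571
      vertex 0.000 24.505 0.000
      vertex 0.000 0.000 0.000
    endloop
  endfacet
  facet normal -1.0000 0.0000 0.0000
    outer loop
      vertex 0.000 0.000 15.571
      vertex 0.000 24.505 15.571
      vertex 0.000 0.000 0.000
    endloop
  endfacet
  facet normal 1.0000 0.0000 0.0000
    outer loop
      vertex 18.429 0.000 0.000
      vertex 18.429 24.505 0.000
      vertex 18.429 24.505 15.571
    endloop
  endfacet
  facet normal 1.0000 0.0000 0.0000
    outer loop
      vertex 18.429 0.000 0.000
      vertex 18.429 24.505 15.571
      vertex 18.429 0.000 15.571
    endloop
  endfacet
endsolid part

The G0 Z moves step by Δz≈3.893 mm. Every layer's G1 loop is the same polygon, so the solid is a straight extrusion of it from z=0 to z≈15.6. Closing with flat bottom and top caps and triangulating gives 12 facets — a rectangular box, roughly 18.4 × 24.5 mm footprint and 15.6 mm tall.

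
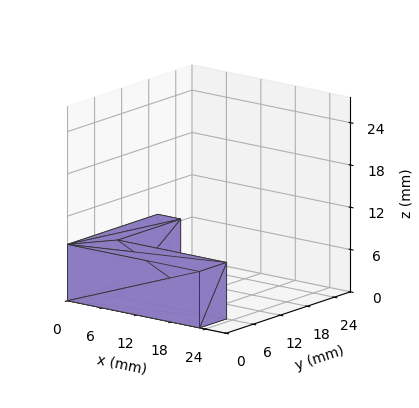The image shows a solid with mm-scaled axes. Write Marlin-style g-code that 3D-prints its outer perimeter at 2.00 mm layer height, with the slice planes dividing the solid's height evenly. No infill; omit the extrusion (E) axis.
Reading the render: the shape is an L-shaped prism: outer 23 × 20 mm, arm thicknesses ≈ 6 mm (horizontal) and 4 mm (vertical), extruded 8 mm in z (dimensions read to the nearest mm from the axis ticks). For the g-code, the solid's height is divided into equal slices at the stated Δz and each level perimeter traced with G1 moves after a G0 lift.

; perimeter-only toolpath
G21 ; units = mm
G90 ; absolute positioning
G28 ; home
; layer 1
G0 Z2.00
G0 X0.00 Y0.00
G1 X23.00 Y0.00
G1 X23.00 Y6.00
G1 X4.00 Y6.00
G1 X4.00 Y20.00
G1 X0.00 Y20.00
G1 X0.00 Y0.00
; layer 2
G0 Z4.00
G0 X0.00 Y0.00
G1 X23.00 Y0.00
G1 X23.00 Y6.00
G1 X4.00 Y6.00
G1 X4.00 Y20.00
G1 X0.00 Y20.00
G1 X0.00 Y0.00
; layer 3
G0 Z6.00
G0 X0.00 Y0.00
G1 X23.00 Y0.00
G1 X23.00 Y6.00
G1 X4.00 Y6.00
G1 X4.00 Y20.00
G1 X0.00 Y20.00
G1 X0.00 Y0.00
; layer 4
G0 Z8.00
G0 X0.00 Y0.00
G1 X23.00 Y0.00
G1 X23.00 Y6.00
G1 X4.00 Y6.00
G1 X4.00 Y20.00
G1 X0.00 Y20.00
G1 X0.00 Y0.00
M2 ; end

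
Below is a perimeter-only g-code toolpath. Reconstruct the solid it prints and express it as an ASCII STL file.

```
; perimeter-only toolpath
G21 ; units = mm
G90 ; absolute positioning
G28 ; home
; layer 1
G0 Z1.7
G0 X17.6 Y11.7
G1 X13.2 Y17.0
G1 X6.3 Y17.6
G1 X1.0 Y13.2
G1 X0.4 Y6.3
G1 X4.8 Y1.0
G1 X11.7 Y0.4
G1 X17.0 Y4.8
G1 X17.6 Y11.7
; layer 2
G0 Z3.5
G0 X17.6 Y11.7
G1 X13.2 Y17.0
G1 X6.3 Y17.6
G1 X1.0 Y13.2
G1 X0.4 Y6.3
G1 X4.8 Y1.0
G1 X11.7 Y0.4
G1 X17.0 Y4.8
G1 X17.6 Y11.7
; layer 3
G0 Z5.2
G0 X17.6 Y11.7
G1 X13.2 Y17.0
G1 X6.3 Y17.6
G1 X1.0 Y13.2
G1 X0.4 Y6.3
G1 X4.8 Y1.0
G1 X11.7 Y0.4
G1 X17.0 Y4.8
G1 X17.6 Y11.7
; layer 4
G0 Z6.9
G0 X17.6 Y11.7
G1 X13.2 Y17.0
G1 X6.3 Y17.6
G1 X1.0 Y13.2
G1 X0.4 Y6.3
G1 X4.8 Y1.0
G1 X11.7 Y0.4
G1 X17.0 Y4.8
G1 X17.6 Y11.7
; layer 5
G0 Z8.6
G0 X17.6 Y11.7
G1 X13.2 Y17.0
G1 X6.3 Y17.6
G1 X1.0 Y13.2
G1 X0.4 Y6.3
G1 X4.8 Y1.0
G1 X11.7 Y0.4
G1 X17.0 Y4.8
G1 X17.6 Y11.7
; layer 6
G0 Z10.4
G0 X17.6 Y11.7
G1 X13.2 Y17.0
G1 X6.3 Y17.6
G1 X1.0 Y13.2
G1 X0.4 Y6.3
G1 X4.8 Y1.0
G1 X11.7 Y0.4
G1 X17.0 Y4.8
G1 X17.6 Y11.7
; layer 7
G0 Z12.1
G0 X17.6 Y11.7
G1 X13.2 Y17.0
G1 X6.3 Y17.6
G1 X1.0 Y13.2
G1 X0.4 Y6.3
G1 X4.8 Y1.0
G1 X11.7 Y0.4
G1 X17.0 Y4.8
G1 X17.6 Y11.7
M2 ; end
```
solid part
  facet normal 0.0000 0.0000 -1.0000
    outer loop
      vertex 6.3 17.6 0.0
      vertex 13.2 17.0 0.0
      vertex 17.6 11.7 0.0
    endloop
  endfacet
  facet normal 0.0000 0.0000 -1.0000
    outer loop
      vertex 1.0 13.2 0.0
      vertex 6.3 17.6 0.0
      vertex 17.6 11.7 0.0
    endloop
  endfacet
  facet normal 0.0000 0.0000 -1.0000
    outer loop
      vertex 0.4 6.3 0.0
      vertex 1.0 13.2 0.0
      vertex 17.6 11.7 0.0
    endloop
  endfacet
  facet normal 0.0000 0.0000 -1.0000
    outer loop
      vertex 4.8 1.0 0.0
      vertex 0.4 6.3 0.0
      vertex 17.6 11.7 0.0
    endloop
  endfacet
  facet normal 0.0000 0.0000 -1.0000
    outer loop
      vertex 11.7 0.4 0.0
      vertex 4.8 1.0 0.0
      vertex 17.6 11.7 0.0
    endloop
  endfacet
  facet normal 0.0000 0.0000 -1.0000
    outer loop
      vertex 17.0 4.8 0.0
      vertex 11.7 0.4 0.0
      vertex 17.6 11.7 0.0
    endloop
  endfacet
  facet normal 0.0000 0.0000 1.0000
    outer loop
      vertex 17.6 11.7 12.1
      vertex 13.2 17.0 12.1
      vertex 6.3 17.6 12.1
    endloop
  endfacet
  facet normal 0.0000 0.0000 1.0000
    outer loop
      vertex 17.6 11.7 12.1
      vertex 6.3 17.6 12.1
      vertex 1.0 13.2 12.1
    endloop
  endfacet
  facet normal 0.0000 0.0000 1.0000
    outer loop
      vertex 17.6 11.7 12.1
      vertex 1.0 13.2 12.1
      vertex 0.4 6.3 12.1
    endloop
  endfacet
  facet normal 0.0000 0.0000 1.0000
    outer loop
      vertex 17.6 11.7 12.1
      vertex 0.4 6.3 12.1
      vertex 4.8 1.0 12.1
    endloop
  endfacet
  facet normal 0.0000 0.0000 1.0000
    outer loop
      vertex 17.6 11.7 12.1
      vertex 4.8 1.0 12.1
      vertex 11.7 0.4 12.1
    endloop
  endfacet
  facet normal 0.0000 0.0000 1.0000
    outer loop
      vertex 17.6 11.7 12.1
      vertex 11.7 0.4 12.1
      vertex 17.0 4.8 12.1
    endloop
  endfacet
  facet normal 0.7694 0.6388 0.0000
    outer loop
      vertex 17.6 11.7 0.0
      vertex 13.2 17.0 0.0
      vertex 13.2 17.0 12.1
    endloop
  endfacet
  facet normal 0.7694 0.6388 0.0000
    outer loop
      vertex 17.6 11.7 0.0
      vertex 13.2 17.0 12.1
      vertex 17.6 11.7 12.1
    endloop
  endfacet
  facet normal 0.0866 0.9962 0.0000
    outer loop
      vertex 13.2 17.0 0.0
      vertex 6.3 17.6 0.0
      vertex 6.3 17.6 12.1
    endloop
  endfacet
  facet normal 0.0866 0.9962 0.0000
    outer loop
      vertex 13.2 17.0 0.0
      vertex 6.3 17.6 12.1
      vertex 13.2 17.0 12.1
    endloop
  endfacet
  facet normal -0.6388 0.7694 0.0000
    outer loop
      vertex 6.3 17.6 0.0
      vertex 1.0 13.2 0.0
      vertex 1.0 13.2 12.1
    endloop
  endfacet
  facet normal -0.6388 0.7694 0.0000
    outer loop
      vertex 6.3 17.6 0.0
      vertex 1.0 13.2 12.1
      vertex 6.3 17.6 12.1
    endloop
  endfacet
  facet normal -0.9962 0.0866 0.0000
    outer loop
      vertex 1.0 13.2 0.0
      vertex 0.4 6.3 0.0
      vertex 0.4 6.3 12.1
    endloop
  endfacet
  facet normal -0.9962 0.0866 0.0000
    outer loop
      vertex 1.0 13.2 0.0
      vertex 0.4 6.3 12.1
      vertex 1.0 13.2 12.1
    endloop
  endfacet
  facet normal -0.7694 -0.6388 0.0000
    outer loop
      vertex 0.4 6.3 0.0
      vertex 4.8 1.0 0.0
      vertex 4.8 1.0 12.1
    endloop
  endfacet
  facet normal -0.7694 -0.6388 0.0000
    outer loop
      vertex 0.4 6.3 0.0
      vertex 4.8 1.0 12.1
      vertex 0.4 6.3 12.1
    endloop
  endfacet
  facet normal -0.0866 -0.9962 0.0000
    outer loop
      vertex 4.8 1.0 0.0
      vertex 11.7 0.4 0.0
      vertex 11.7 0.4 12.1
    endloop
  endfacet
  facet normal -0.0866 -0.9962 0.0000
    outer loop
      vertex 4.8 1.0 0.0
      vertex 11.7 0.4 12.1
      vertex 4.8 1.0 12.1
    endloop
  endfacet
  facet normal 0.6388 -0.7694 0.0000
    outer loop
      vertex 11.7 0.4 0.0
      vertex 17.0 4.8 0.0
      vertex 17.0 4.8 12.1
    endloop
  endfacet
  facet normal 0.6388 -0.7694 0.0000
    outer loop
      vertex 11.7 0.4 0.0
      vertex 17.0 4.8 12.1
      vertex 11.7 0.4 12.1
    endloop
  endfacet
  facet normal 0.9962 -0.0866 0.0000
    outer loop
      vertex 17.0 4.8 0.0
      vertex 17.6 11.7 0.0
      vertex 17.6 11.7 12.1
    endloop
  endfacet
  facet normal 0.9962 -0.0866 0.0000
    outer loop
      vertex 17.0 4.8 0.0
      vertex 17.6 11.7 12.1
      vertex 17.0 4.8 12.1
    endloop
  endfacet
endsolid part

The G0 Z moves step by Δz≈1.7 mm. Every layer's G1 loop is the same polygon, so the solid is a straight extrusion of it from z=0 to z≈12.1. Closing with flat bottom and top caps and triangulating gives 28 facets — a regular 8-sided prism (a cylinder approximated with 8 flat sides), circumscribed radius ≈ 9 mm, height ≈ 12.1 mm.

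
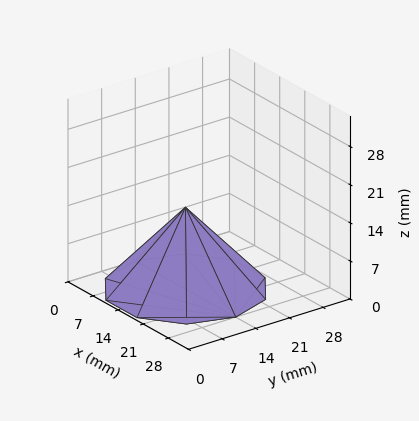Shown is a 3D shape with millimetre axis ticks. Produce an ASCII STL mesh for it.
Reading the render: the shape is a regular 10-sided pyramid, base circumscribed radius ≈ 14 mm, apex at z ≈ 15 mm (dimensions read to the nearest mm from the axis ticks). For the STL, each face is triangulated and given an outward normal.

solid part
  facet normal 0.0000 0.0000 -1.0000
    outer loop
      vertex 18.326 27.315 0.000
      vertex 25.326 22.229 0.000
      vertex 28.000 14.000 0.000
    endloop
  endfacet
  facet normal 0.0000 0.0000 -1.0000
    outer loop
      vertex 9.674 27.315 0.000
      vertex 18.326 27.315 0.000
      vertex 28.000 14.000 0.000
    endloop
  endfacet
  facet normal 0.0000 0.0000 -1.0000
    outer loop
      vertex 2.674 22.229 0.000
      vertex 9.674 27.315 0.000
      vertex 28.000 14.000 0.000
    endloop
  endfacet
  facet normal 0.0000 0.0000 -1.0000
    outer loop
      vertex 0.000 14.000 0.000
      vertex 2.674 22.229 0.000
      vertex 28.000 14.000 0.000
    endloop
  endfacet
  facet normal 0.0000 0.0000 -1.0000
    outer loop
      vertex 2.674 5.771 0.000
      vertex 0.000 14.000 0.000
      vertex 28.000 14.000 0.000
    endloop
  endfacet
  facet normal 0.0000 0.0000 -1.0000
    outer loop
      vertex 9.674 0.685 0.000
      vertex 2.674 5.771 0.000
      vertex 28.000 14.000 0.000
    endloop
  endfacet
  facet normal 0.0000 0.0000 -1.0000
    outer loop
      vertex 18.326 0.685 0.000
      vertex 9.674 0.685 0.000
      vertex 28.000 14.000 0.000
    endloop
  endfacet
  facet normal 0.0000 0.0000 -1.0000
    outer loop
      vertex 25.326 5.771 0.000
      vertex 18.326 0.685 0.000
      vertex 28.000 14.000 0.000
    endloop
  endfacet
  facet normal 0.7113 0.2311 0.6638
    outer loop
      vertex 28.000 14.000 0.000
      vertex 25.326 22.229 0.000
      vertex 14.000 14.000 15.000
    endloop
  endfacet
  facet normal 0.4396 0.6050 0.6638
    outer loop
      vertex 25.326 22.229 0.000
      vertex 18.326 27.315 0.000
      vertex 14.000 14.000 15.000
    endloop
  endfacet
  facet normal 0.0000 0.7479 0.6639
    outer loop
      vertex 18.326 27.315 0.000
      vertex 9.674 27.315 0.000
      vertex 14.000 14.000 15.000
    endloop
  endfacet
  facet normal -0.4396 0.6050 0.6638
    outer loop
      vertex 9.674 27.315 0.000
      vertex 2.674 22.229 0.000
      vertex 14.000 14.000 15.000
    endloop
  endfacet
  facet normal -0.7113 0.2311 0.6638
    outer loop
      vertex 2.674 22.229 0.000
      vertex 0.000 14.000 0.000
      vertex 14.000 14.000 15.000
    endloop
  endfacet
  facet normal -0.7113 -0.2311 0.6638
    outer loop
      vertex 0.000 14.000 0.000
      vertex 2.674 5.771 0.000
      vertex 14.000 14.000 15.000
    endloop
  endfacet
  facet normal -0.4396 -0.6050 0.6638
    outer loop
      vertex 2.674 5.771 0.000
      vertex 9.674 0.685 0.000
      vertex 14.000 14.000 15.000
    endloop
  endfacet
  facet normal 0.0000 -0.7479 0.6639
    outer loop
      vertex 9.674 0.685 0.000
      vertex 18.326 0.685 0.000
      vertex 14.000 14.000 15.000
    endloop
  endfacet
  facet normal 0.4396 -0.6050 0.6638
    outer loop
      vertex 18.326 0.685 0.000
      vertex 25.326 5.771 0.000
      vertex 14.000 14.000 15.000
    endloop
  endfacet
  facet normal 0.7113 -0.2311 0.6638
    outer loop
      vertex 25.326 5.771 0.000
      vertex 28.000 14.000 0.000
      vertex 14.000 14.000 15.000
    endloop
  endfacet
endsolid part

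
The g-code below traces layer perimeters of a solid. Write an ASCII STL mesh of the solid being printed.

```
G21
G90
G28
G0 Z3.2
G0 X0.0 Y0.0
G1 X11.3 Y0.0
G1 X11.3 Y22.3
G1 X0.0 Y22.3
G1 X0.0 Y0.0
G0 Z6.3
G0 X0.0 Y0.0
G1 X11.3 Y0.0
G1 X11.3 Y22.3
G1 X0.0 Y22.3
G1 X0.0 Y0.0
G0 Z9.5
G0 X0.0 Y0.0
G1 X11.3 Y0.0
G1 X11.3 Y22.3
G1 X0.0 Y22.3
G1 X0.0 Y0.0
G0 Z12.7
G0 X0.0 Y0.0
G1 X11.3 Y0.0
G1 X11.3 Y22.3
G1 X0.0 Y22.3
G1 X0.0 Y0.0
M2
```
solid part
  facet normal 0.0000 0.0000 -1.0000
    outer loop
      vertex 11.3 22.3 0.0
      vertex 11.3 0.0 0.0
      vertex 0.0 0.0 0.0
    endloop
  endfacet
  facet normal 0.0000 0.0000 -1.0000
    outer loop
      vertex 0.0 22.3 0.0
      vertex 11.3 22.3 0.0
      vertex 0.0 0.0 0.0
    endloop
  endfacet
  facet normal 0.0000 0.0000 1.0000
    outer loop
      vertex 0.0 0.0 12.7
      vertex 11.3 0.0 12.7
      vertex 11.3 22.3 12.7
    endloop
  endfacet
  facet normal 0.0000 0.0000 1.0000
    outer loop
      vertex 0.0 0.0 12.7
      vertex 11.3 22.3 12.7
      vertex 0.0 22.3 12.7
    endloop
  endfacet
  facet normal 0.0000 -1.0000 0.0000
    outer loop
      vertex 0.0 0.0 0.0
      vertex 11.3 0.0 0.0
      vertex 11.3 0.0 12.7
    endloop
  endfacet
  facet normal 0.0000 -1.0000 0.0000
    outer loop
      vertex 0.0 0.0 0.0
      vertex 11.3 0.0 12.7
      vertex 0.0 0.0 12.7
    endloop
  endfacet
  facet normal 0.0000 1.0000 0.0000
    outer loop
      vertex 11.3 22.3 12.7
      vertex 11.3 22.3 0.0
      vertex 0.0 22.3 0.0
    endloop
  endfacet
  facet normal 0.0000 1.0000 0.0000
    outer loop
      vertex 0.0 22.3 12.7
      vertex 11.3 22.3 12.7
      vertex 0.0 22.3 0.0
    endloop
  endfacet
  facet normal -1.0000 0.0000 0.0000
    outer loop
      vertex 0.0 22.3 12.7
      vertex 0.0 22.3 0.0
      vertex 0.0 0.0 0.0
    endloop
  endfacet
  facet normal -1.0000 0.0000 0.0000
    outer loop
      vertex 0.0 0.0 12.7
      vertex 0.0 22.3 12.7
      vertex 0.0 0.0 0.0
    endloop
  endfacet
  facet normal 1.0000 0.0000 0.0000
    outer loop
      vertex 11.3 0.0 0.0
      vertex 11.3 22.3 0.0
      vertex 11.3 22.3 12.7
    endloop
  endfacet
  facet normal 1.0000 0.0000 0.0000
    outer loop
      vertex 11.3 0.0 0.0
      vertex 11.3 22.3 12.7
      vertex 11.3 0.0 12.7
    endloop
  endfacet
endsolid part

The G0 Z moves step by Δz≈3.2 mm. Every layer's G1 loop is the same polygon, so the solid is a straight extrusion of it from z=0 to z≈12.7. Closing with flat bottom and top caps and triangulating gives 12 facets — a rectangular box, roughly 11.3 × 22.3 mm footprint and 12.7 mm tall.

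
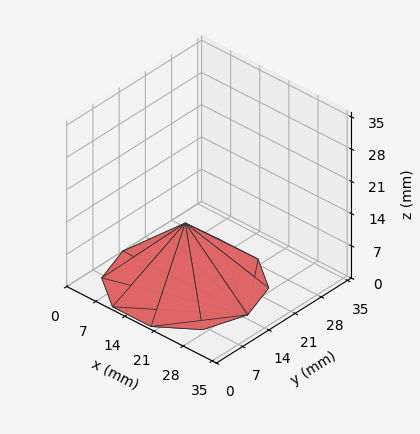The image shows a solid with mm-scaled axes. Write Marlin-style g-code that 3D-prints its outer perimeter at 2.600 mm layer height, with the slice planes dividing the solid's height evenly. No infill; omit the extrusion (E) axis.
Reading the render: the shape is a regular 10-sided pyramid, base circumscribed radius ≈ 15 mm, apex at z ≈ 13 mm (dimensions read to the nearest mm from the axis ticks). For the g-code, the solid's height is divided into equal slices at the stated Δz and each level perimeter traced with G1 moves after a G0 lift.

; perimeter-only toolpath
G21 ; units = mm
G90 ; absolute positioning
G28 ; home
; layer 1
G0 Z2.600
G0 X27.000 Y15.000
G1 X24.708 Y22.054
G1 X18.708 Y26.413
G1 X11.292 Y26.413
G1 X5.292 Y22.054
G1 X3.000 Y15.000
G1 X5.292 Y7.946
G1 X11.292 Y3.587
G1 X18.708 Y3.587
G1 X24.708 Y7.946
G1 X27.000 Y15.000
; layer 2
G0 Z5.200
G0 X24.000 Y15.000
G1 X22.281 Y20.290
G1 X17.781 Y23.560
G1 X12.219 Y23.560
G1 X7.719 Y20.290
G1 X6.000 Y15.000
G1 X7.719 Y9.710
G1 X12.219 Y6.440
G1 X17.781 Y6.440
G1 X22.281 Y9.710
G1 X24.000 Y15.000
; layer 3
G0 Z7.800
G0 X21.000 Y15.000
G1 X19.854 Y18.527
G1 X16.854 Y20.706
G1 X13.146 Y20.706
G1 X10.146 Y18.527
G1 X9.000 Y15.000
G1 X10.146 Y11.473
G1 X13.146 Y9.294
G1 X16.854 Y9.294
G1 X19.854 Y11.473
G1 X21.000 Y15.000
; layer 4
G0 Z10.400
G0 X18.000 Y15.000
G1 X17.427 Y16.763
G1 X15.927 Y17.853
G1 X14.073 Y17.853
G1 X12.573 Y16.763
G1 X12.000 Y15.000
G1 X12.573 Y13.237
G1 X14.073 Y12.147
G1 X15.927 Y12.147
G1 X17.427 Y13.237
G1 X18.000 Y15.000
M2 ; end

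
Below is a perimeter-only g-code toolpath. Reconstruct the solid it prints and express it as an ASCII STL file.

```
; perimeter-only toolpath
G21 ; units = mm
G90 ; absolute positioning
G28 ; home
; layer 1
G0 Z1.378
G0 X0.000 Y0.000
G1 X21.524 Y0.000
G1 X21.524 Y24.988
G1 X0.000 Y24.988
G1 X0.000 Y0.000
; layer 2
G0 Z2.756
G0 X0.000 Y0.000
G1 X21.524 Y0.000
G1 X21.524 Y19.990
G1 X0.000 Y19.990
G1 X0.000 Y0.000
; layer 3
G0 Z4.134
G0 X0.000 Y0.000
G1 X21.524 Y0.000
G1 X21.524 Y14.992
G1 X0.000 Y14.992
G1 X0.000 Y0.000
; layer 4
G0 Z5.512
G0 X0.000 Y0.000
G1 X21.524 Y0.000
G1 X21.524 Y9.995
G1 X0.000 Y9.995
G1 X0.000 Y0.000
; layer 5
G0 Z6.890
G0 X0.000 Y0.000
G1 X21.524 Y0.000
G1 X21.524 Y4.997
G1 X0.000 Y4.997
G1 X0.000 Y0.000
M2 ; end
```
solid part
  facet normal 0.0000 0.0000 -1.0000
    outer loop
      vertex 21.524 29.985 0.000
      vertex 21.524 0.000 0.000
      vertex 0.000 0.000 0.000
    endloop
  endfacet
  facet normal 0.0000 0.0000 -1.0000
    outer loop
      vertex 0.000 29.985 0.000
      vertex 21.524 29.985 0.000
      vertex 0.000 0.000 0.000
    endloop
  endfacet
  facet normal 0.0000 -1.0000 0.0000
    outer loop
      vertex 0.000 0.000 0.000
      vertex 21.524 0.000 0.000
      vertex 21.524 0.000 8.268
    endloop
  endfacet
  facet normal 0.0000 -1.0000 0.0000
    outer loop
      vertex 0.000 0.000 0.000
      vertex 21.524 0.000 8.268
      vertex 0.000 0.000 8.268
    endloop
  endfacet
  facet normal 0.0000 0.2658 0.9640
    outer loop
      vertex 0.000 0.000 8.268
      vertex 21.524 0.000 8.268
      vertex 21.524 29.985 0.000
    endloop
  endfacet
  facet normal 0.0000 0.2658 0.9640
    outer loop
      vertex 0.000 0.000 8.268
      vertex 21.524 29.985 0.000
      vertex 0.000 29.985 0.000
    endloop
  endfacet
  facet normal -1.0000 0.0000 0.0000
    outer loop
      vertex 0.000 0.000 8.268
      vertex 0.000 29.985 0.000
      vertex 0.000 0.000 0.000
    endloop
  endfacet
  facet normal 1.0000 0.0000 0.0000
    outer loop
      vertex 21.524 0.000 0.000
      vertex 21.524 29.985 0.000
      vertex 21.524 0.000 8.268
    endloop
  endfacet
endsolid part

The G0 Z moves step by Δz≈1.378 mm. The G1 loops shrink linearly with z, so the solid tapers from its base footprint up to z≈8.27. Closing with a flat bottom cap and the tapered top and triangulating gives 8 facets — a wedge (ramp): 21.5 × 30 mm base, rising to 8.27 mm along the y=0 edge and sloping linearly to z=0 at y=30.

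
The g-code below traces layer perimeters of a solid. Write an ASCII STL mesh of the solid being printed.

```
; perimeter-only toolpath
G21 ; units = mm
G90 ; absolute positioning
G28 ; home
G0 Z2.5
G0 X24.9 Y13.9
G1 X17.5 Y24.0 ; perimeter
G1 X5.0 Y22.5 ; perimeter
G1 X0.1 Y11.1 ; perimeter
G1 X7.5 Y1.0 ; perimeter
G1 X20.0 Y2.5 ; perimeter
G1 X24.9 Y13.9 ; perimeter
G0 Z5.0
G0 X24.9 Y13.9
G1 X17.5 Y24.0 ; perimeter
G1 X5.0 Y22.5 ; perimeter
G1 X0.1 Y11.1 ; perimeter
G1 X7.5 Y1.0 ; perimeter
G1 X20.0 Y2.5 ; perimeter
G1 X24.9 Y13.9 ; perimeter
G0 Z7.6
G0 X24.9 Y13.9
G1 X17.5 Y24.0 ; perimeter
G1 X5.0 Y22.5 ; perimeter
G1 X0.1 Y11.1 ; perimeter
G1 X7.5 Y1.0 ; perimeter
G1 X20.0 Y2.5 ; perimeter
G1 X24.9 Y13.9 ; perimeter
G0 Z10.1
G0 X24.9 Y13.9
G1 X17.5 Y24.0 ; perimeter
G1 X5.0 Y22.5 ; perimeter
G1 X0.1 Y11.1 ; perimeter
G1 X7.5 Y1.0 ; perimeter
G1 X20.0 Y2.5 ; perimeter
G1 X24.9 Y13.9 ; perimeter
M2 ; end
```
solid part
  facet normal 0.0000 0.0000 -1.0000
    outer loop
      vertex 5.0 22.5 0.0
      vertex 17.5 24.0 0.0
      vertex 24.9 13.9 0.0
    endloop
  endfacet
  facet normal 0.0000 0.0000 -1.0000
    outer loop
      vertex 0.1 11.1 0.0
      vertex 5.0 22.5 0.0
      vertex 24.9 13.9 0.0
    endloop
  endfacet
  facet normal 0.0000 0.0000 -1.0000
    outer loop
      vertex 7.5 1.0 0.0
      vertex 0.1 11.1 0.0
      vertex 24.9 13.9 0.0
    endloop
  endfacet
  facet normal 0.0000 0.0000 -1.0000
    outer loop
      vertex 20.0 2.5 0.0
      vertex 7.5 1.0 0.0
      vertex 24.9 13.9 0.0
    endloop
  endfacet
  facet normal 0.0000 0.0000 1.0000
    outer loop
      vertex 24.9 13.9 10.1
      vertex 17.5 24.0 10.1
      vertex 5.0 22.5 10.1
    endloop
  endfacet
  facet normal 0.0000 0.0000 1.0000
    outer loop
      vertex 24.9 13.9 10.1
      vertex 5.0 22.5 10.1
      vertex 0.1 11.1 10.1
    endloop
  endfacet
  facet normal 0.0000 0.0000 1.0000
    outer loop
      vertex 24.9 13.9 10.1
      vertex 0.1 11.1 10.1
      vertex 7.5 1.0 10.1
    endloop
  endfacet
  facet normal 0.0000 0.0000 1.0000
    outer loop
      vertex 24.9 13.9 10.1
      vertex 7.5 1.0 10.1
      vertex 20.0 2.5 10.1
    endloop
  endfacet
  facet normal 0.8067 0.5910 0.0000
    outer loop
      vertex 24.9 13.9 0.0
      vertex 17.5 24.0 0.0
      vertex 17.5 24.0 10.1
    endloop
  endfacet
  facet normal 0.8067 0.5910 0.0000
    outer loop
      vertex 24.9 13.9 0.0
      vertex 17.5 24.0 10.1
      vertex 24.9 13.9 10.1
    endloop
  endfacet
  facet normal -0.1191 0.9929 0.0000
    outer loop
      vertex 17.5 24.0 0.0
      vertex 5.0 22.5 0.0
      vertex 5.0 22.5 10.1
    endloop
  endfacet
  facet normal -0.1191 0.9929 0.0000
    outer loop
      vertex 17.5 24.0 0.0
      vertex 5.0 22.5 10.1
      vertex 17.5 24.0 10.1
    endloop
  endfacet
  facet normal -0.9187 0.3949 0.0000
    outer loop
      vertex 5.0 22.5 0.0
      vertex 0.1 11.1 0.0
      vertex 0.1 11.1 10.1
    endloop
  endfacet
  facet normal -0.9187 0.3949 0.0000
    outer loop
      vertex 5.0 22.5 0.0
      vertex 0.1 11.1 10.1
      vertex 5.0 22.5 10.1
    endloop
  endfacet
  facet normal -0.8067 -0.5910 0.0000
    outer loop
      vertex 0.1 11.1 0.0
      vertex 7.5 1.0 0.0
      vertex 7.5 1.0 10.1
    endloop
  endfacet
  facet normal -0.8067 -0.5910 0.0000
    outer loop
      vertex 0.1 11.1 0.0
      vertex 7.5 1.0 10.1
      vertex 0.1 11.1 10.1
    endloop
  endfacet
  facet normal 0.1191 -0.9929 0.0000
    outer loop
      vertex 7.5 1.0 0.0
      vertex 20.0 2.5 0.0
      vertex 20.0 2.5 10.1
    endloop
  endfacet
  facet normal 0.1191 -0.9929 0.0000
    outer loop
      vertex 7.5 1.0 0.0
      vertex 20.0 2.5 10.1
      vertex 7.5 1.0 10.1
    endloop
  endfacet
  facet normal 0.9187 -0.3949 0.0000
    outer loop
      vertex 20.0 2.5 0.0
      vertex 24.9 13.9 0.0
      vertex 24.9 13.9 10.1
    endloop
  endfacet
  facet normal 0.9187 -0.3949 0.0000
    outer loop
      vertex 20.0 2.5 0.0
      vertex 24.9 13.9 10.1
      vertex 20.0 2.5 10.1
    endloop
  endfacet
endsolid part

The G0 Z moves step by Δz≈2.5 mm. Every layer's G1 loop is the same polygon, so the solid is a straight extrusion of it from z=0 to z≈10.1. Closing with flat bottom and top caps and triangulating gives 20 facets — a regular 6-sided prism (a cylinder approximated with 6 flat sides), circumscribed radius ≈ 12.5 mm, height ≈ 10.1 mm.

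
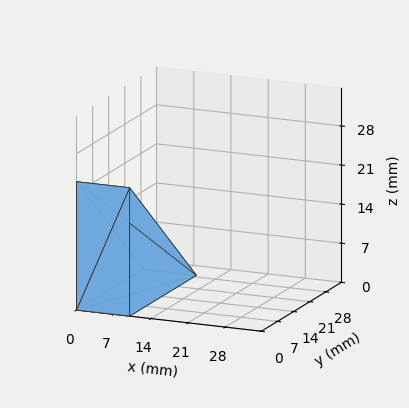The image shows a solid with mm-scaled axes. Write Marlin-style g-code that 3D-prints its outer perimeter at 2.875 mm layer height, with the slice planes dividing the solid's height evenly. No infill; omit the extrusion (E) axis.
Reading the render: the shape is a wedge (ramp): 10 × 29 mm base, rising to 23 mm along the y=0 edge and sloping linearly to z=0 at y=29 (dimensions read to the nearest mm from the axis ticks). For the g-code, the solid's height is divided into equal slices at the stated Δz and each level perimeter traced with G1 moves after a G0 lift.

; perimeter-only toolpath
G21 ; units = mm
G90 ; absolute positioning
G28 ; home
; layer 1
G0 Z2.875
G0 X0.000 Y0.000
G1 X10.000 Y0.000
G1 X10.000 Y25.375
G1 X0.000 Y25.375
G1 X0.000 Y0.000
; layer 2
G0 Z5.750
G0 X0.000 Y0.000
G1 X10.000 Y0.000
G1 X10.000 Y21.750
G1 X0.000 Y21.750
G1 X0.000 Y0.000
; layer 3
G0 Z8.625
G0 X0.000 Y0.000
G1 X10.000 Y0.000
G1 X10.000 Y18.125
G1 X0.000 Y18.125
G1 X0.000 Y0.000
; layer 4
G0 Z11.500
G0 X0.000 Y0.000
G1 X10.000 Y0.000
G1 X10.000 Y14.500
G1 X0.000 Y14.500
G1 X0.000 Y0.000
; layer 5
G0 Z14.375
G0 X0.000 Y0.000
G1 X10.000 Y0.000
G1 X10.000 Y10.875
G1 X0.000 Y10.875
G1 X0.000 Y0.000
; layer 6
G0 Z17.250
G0 X0.000 Y0.000
G1 X10.000 Y0.000
G1 X10.000 Y7.250
G1 X0.000 Y7.250
G1 X0.000 Y0.000
; layer 7
G0 Z20.125
G0 X0.000 Y0.000
G1 X10.000 Y0.000
G1 X10.000 Y3.625
G1 X0.000 Y3.625
G1 X0.000 Y0.000
M2 ; end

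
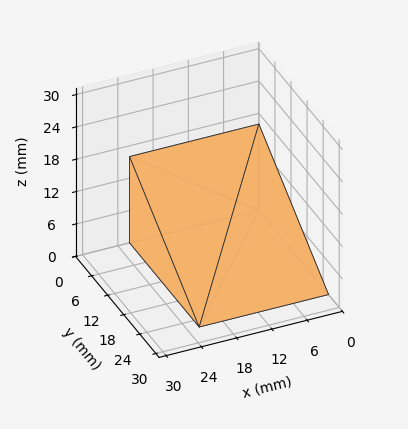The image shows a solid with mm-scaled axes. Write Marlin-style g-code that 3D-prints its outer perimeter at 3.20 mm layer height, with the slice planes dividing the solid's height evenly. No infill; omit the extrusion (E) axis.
Reading the render: the shape is a wedge (ramp): 22 × 26 mm base, rising to 16 mm along the y=0 edge and sloping linearly to z=0 at y=26 (dimensions read to the nearest mm from the axis ticks). For the g-code, the solid's height is divided into equal slices at the stated Δz and each level perimeter traced with G1 moves after a G0 lift.

; perimeter-only toolpath
G21 ; units = mm
G90 ; absolute positioning
G28 ; home
; layer 1
G0 Z3.20
G0 X0.00 Y0.00
G1 X22.00 Y0.00
G1 X22.00 Y20.80
G1 X0.00 Y20.80
G1 X0.00 Y0.00
; layer 2
G0 Z6.40
G0 X0.00 Y0.00
G1 X22.00 Y0.00
G1 X22.00 Y15.60
G1 X0.00 Y15.60
G1 X0.00 Y0.00
; layer 3
G0 Z9.60
G0 X0.00 Y0.00
G1 X22.00 Y0.00
G1 X22.00 Y10.40
G1 X0.00 Y10.40
G1 X0.00 Y0.00
; layer 4
G0 Z12.80
G0 X0.00 Y0.00
G1 X22.00 Y0.00
G1 X22.00 Y5.20
G1 X0.00 Y5.20
G1 X0.00 Y0.00
M2 ; end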